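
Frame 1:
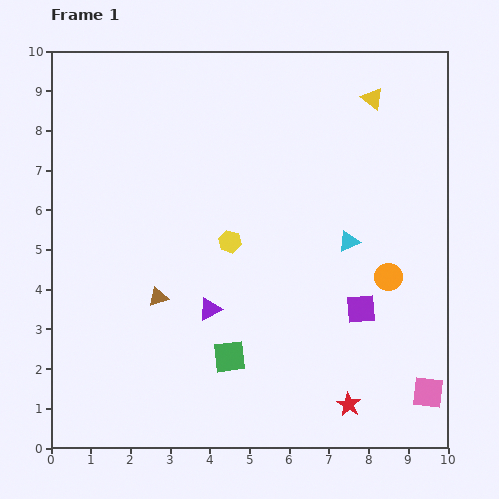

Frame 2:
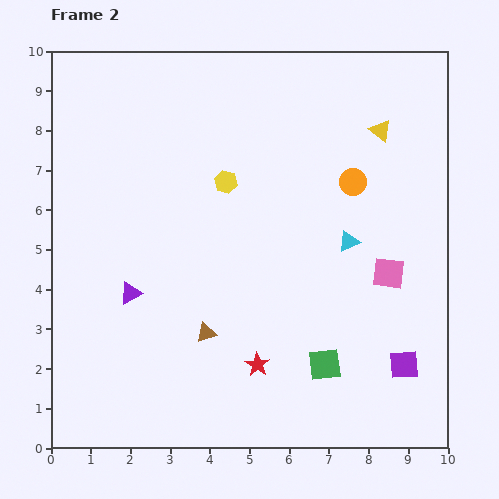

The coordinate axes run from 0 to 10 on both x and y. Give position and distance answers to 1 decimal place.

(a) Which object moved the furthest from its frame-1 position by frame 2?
the pink square

(moved 3.2; next 2.6)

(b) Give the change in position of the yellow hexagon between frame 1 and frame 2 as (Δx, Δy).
(-0.1, 1.5)

The yellow hexagon was at (4.5, 5.2) in frame 1 and (4.4, 6.7) in frame 2.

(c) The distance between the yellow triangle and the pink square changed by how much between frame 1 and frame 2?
-3.9

Distance in frame 1: 7.5. Distance in frame 2: 3.6.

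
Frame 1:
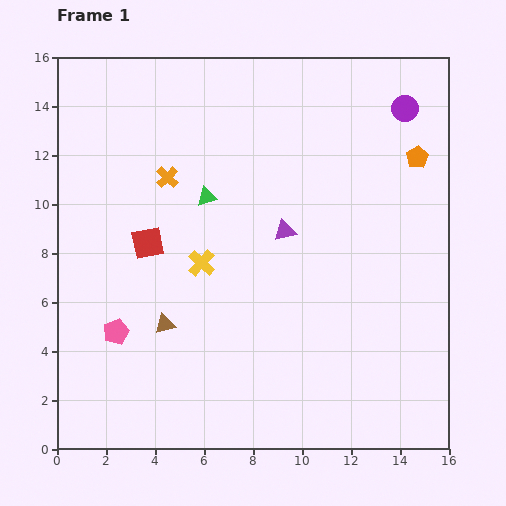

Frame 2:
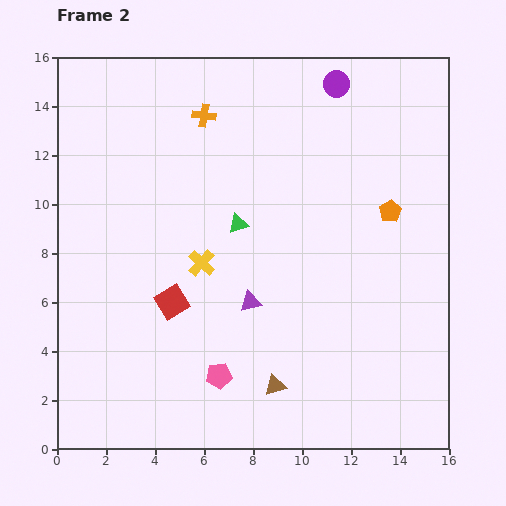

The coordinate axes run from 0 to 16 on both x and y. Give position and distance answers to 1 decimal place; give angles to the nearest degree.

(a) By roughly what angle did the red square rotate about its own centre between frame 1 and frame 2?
21° counter-clockwise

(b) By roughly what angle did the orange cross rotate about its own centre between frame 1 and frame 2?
36° counter-clockwise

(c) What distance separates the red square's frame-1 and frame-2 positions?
2.6

The red square moved from (3.7, 8.4) to (4.7, 6.0), a distance of √(1.0² + 2.4²) ≈ 2.6.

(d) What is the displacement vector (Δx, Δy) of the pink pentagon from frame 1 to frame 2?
(4.2, -1.8)

The pink pentagon was at (2.4, 4.8) in frame 1 and (6.6, 3.0) in frame 2.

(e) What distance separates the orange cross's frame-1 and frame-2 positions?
2.9

The orange cross moved from (4.5, 11.1) to (6.0, 13.6), a distance of √(1.5² + 2.5²) ≈ 2.9.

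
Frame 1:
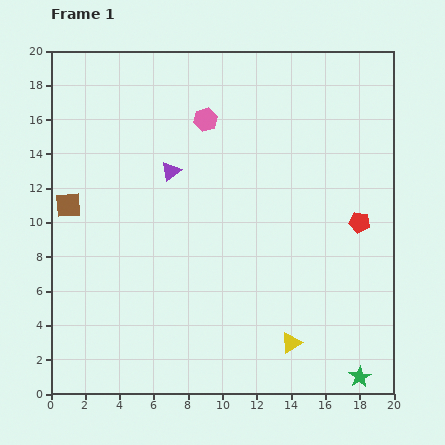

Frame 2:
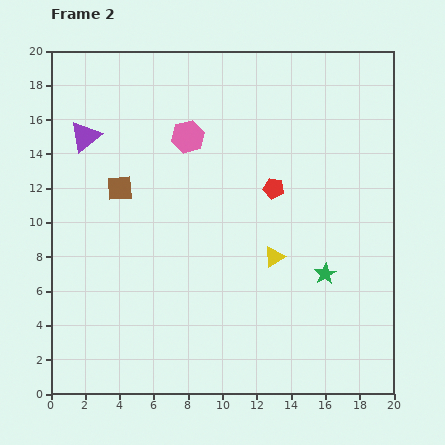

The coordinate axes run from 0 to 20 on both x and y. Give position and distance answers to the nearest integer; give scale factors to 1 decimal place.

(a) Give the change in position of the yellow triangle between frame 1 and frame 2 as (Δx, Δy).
(-1, 5)

The yellow triangle was at (14, 3) in frame 1 and (13, 8) in frame 2.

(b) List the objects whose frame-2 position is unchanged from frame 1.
none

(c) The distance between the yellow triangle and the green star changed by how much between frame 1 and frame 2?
-1

Distance in frame 1: 4. Distance in frame 2: 3.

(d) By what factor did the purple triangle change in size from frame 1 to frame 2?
1.6×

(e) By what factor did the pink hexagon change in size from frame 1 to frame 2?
1.4×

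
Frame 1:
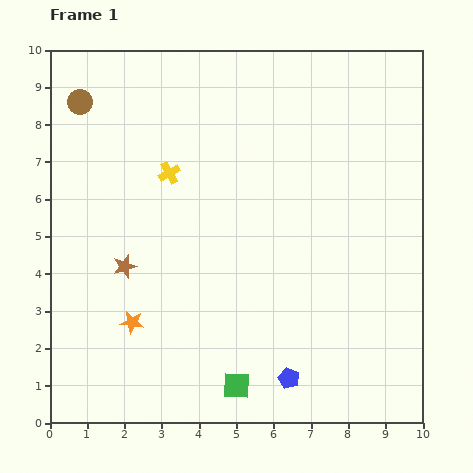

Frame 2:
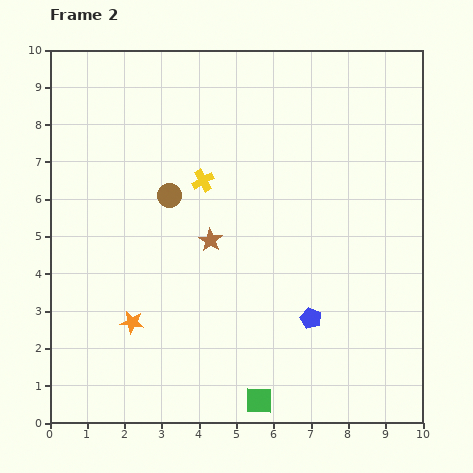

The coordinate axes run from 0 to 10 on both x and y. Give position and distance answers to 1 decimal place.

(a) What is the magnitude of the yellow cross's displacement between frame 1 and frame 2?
0.9

The yellow cross moved from (3.2, 6.7) to (4.1, 6.5), a distance of √(0.9² + 0.2²) ≈ 0.9.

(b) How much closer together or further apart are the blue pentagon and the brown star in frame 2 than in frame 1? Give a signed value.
-1.9

Distance in frame 1: 5.3. Distance in frame 2: 3.4.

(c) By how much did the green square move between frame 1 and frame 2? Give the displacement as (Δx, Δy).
(0.6, -0.4)

The green square was at (5.0, 1.0) in frame 1 and (5.6, 0.6) in frame 2.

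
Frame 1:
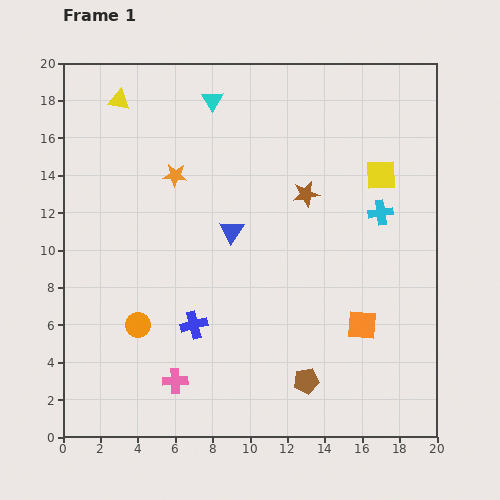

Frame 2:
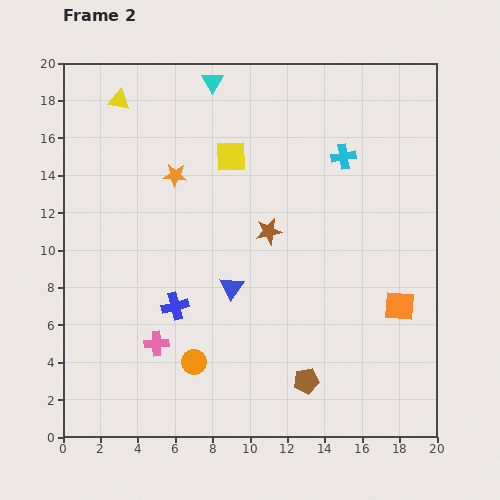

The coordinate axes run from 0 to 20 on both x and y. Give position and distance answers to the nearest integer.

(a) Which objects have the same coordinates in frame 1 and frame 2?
the yellow triangle, the brown pentagon, the orange star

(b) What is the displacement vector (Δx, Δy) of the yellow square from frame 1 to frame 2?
(-8, 1)

The yellow square was at (17, 14) in frame 1 and (9, 15) in frame 2.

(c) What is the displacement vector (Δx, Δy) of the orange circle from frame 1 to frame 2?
(3, -2)

The orange circle was at (4, 6) in frame 1 and (7, 4) in frame 2.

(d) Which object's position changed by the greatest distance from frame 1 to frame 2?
the yellow square

(moved 8; next 4)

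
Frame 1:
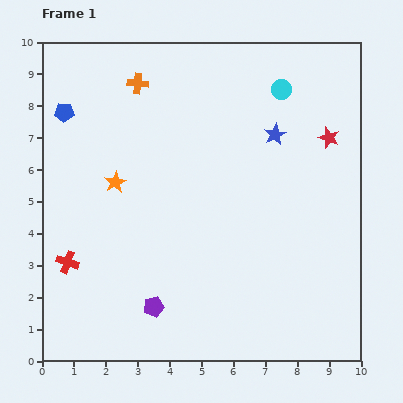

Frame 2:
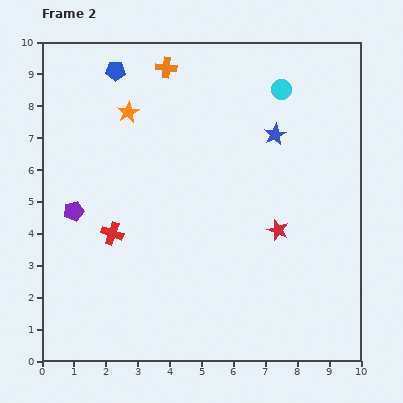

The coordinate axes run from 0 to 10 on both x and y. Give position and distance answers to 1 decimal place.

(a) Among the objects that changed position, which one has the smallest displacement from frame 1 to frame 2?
the orange cross

(moved 1.0)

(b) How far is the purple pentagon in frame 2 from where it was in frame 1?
3.9

The purple pentagon moved from (3.5, 1.7) to (1.0, 4.7), a distance of √(2.5² + 3.0²) ≈ 3.9.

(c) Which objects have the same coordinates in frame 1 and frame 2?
the cyan circle, the blue star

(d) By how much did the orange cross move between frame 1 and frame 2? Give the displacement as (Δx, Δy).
(0.9, 0.5)

The orange cross was at (3.0, 8.7) in frame 1 and (3.9, 9.2) in frame 2.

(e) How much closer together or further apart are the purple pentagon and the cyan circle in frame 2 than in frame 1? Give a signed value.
-0.4

Distance in frame 1: 7.9. Distance in frame 2: 7.5.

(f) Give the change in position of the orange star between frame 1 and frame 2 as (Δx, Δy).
(0.4, 2.2)

The orange star was at (2.3, 5.6) in frame 1 and (2.7, 7.8) in frame 2.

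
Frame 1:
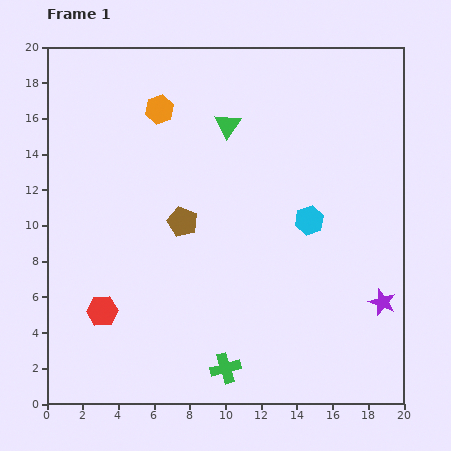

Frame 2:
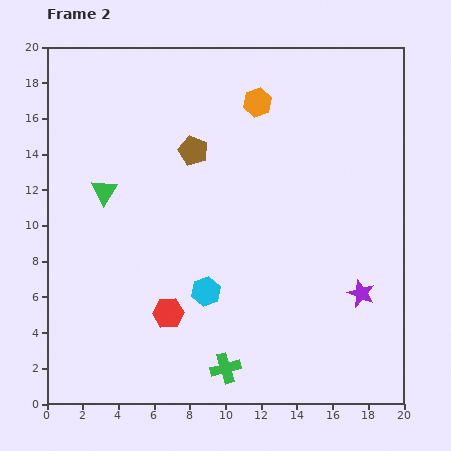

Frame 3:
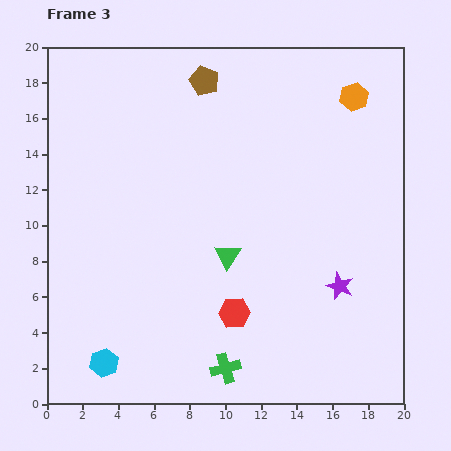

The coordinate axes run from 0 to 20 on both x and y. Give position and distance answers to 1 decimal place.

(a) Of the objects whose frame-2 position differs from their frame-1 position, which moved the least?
the purple star

(moved 1.3)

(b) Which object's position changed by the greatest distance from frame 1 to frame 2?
the green triangle

(moved 7.8; next 7.0)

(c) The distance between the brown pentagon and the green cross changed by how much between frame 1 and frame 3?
+7.6

Distance in frame 1: 8.5. Distance in frame 3: 16.1.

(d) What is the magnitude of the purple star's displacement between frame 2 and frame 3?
1.3

The purple star moved from (17.6, 6.2) to (16.4, 6.6), a distance of √(1.2² + 0.4²) ≈ 1.3.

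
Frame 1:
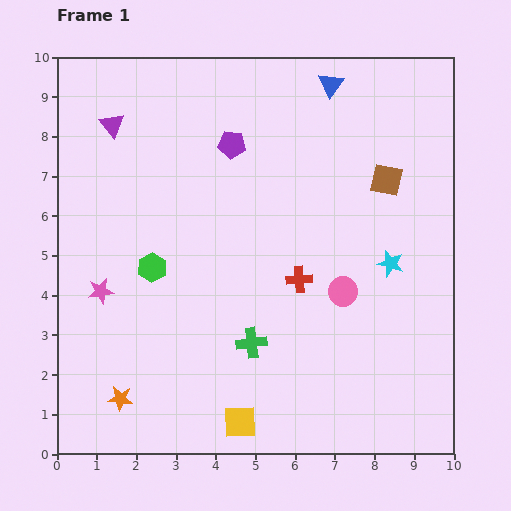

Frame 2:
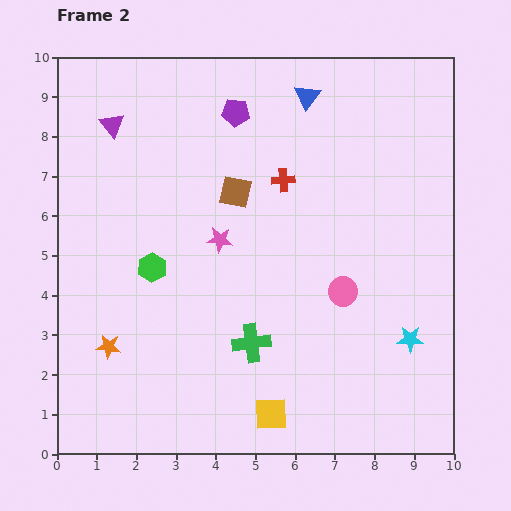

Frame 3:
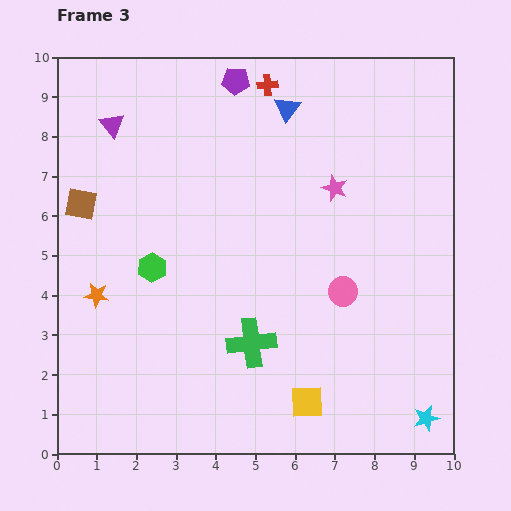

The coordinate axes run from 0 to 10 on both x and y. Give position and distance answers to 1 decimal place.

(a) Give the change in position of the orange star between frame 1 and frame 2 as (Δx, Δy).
(-0.3, 1.3)

The orange star was at (1.6, 1.4) in frame 1 and (1.3, 2.7) in frame 2.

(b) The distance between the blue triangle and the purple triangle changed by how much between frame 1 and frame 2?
-0.7

Distance in frame 1: 5.6. Distance in frame 2: 4.9.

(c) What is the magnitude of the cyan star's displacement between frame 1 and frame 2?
2.0

The cyan star moved from (8.4, 4.8) to (8.9, 2.9), a distance of √(0.5² + 1.9²) ≈ 2.0.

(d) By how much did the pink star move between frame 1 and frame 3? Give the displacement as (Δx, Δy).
(5.9, 2.6)

The pink star was at (1.1, 4.1) in frame 1 and (7.0, 6.7) in frame 3.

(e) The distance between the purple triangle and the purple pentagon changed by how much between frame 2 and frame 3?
+0.2

Distance in frame 2: 3.1. Distance in frame 3: 3.3.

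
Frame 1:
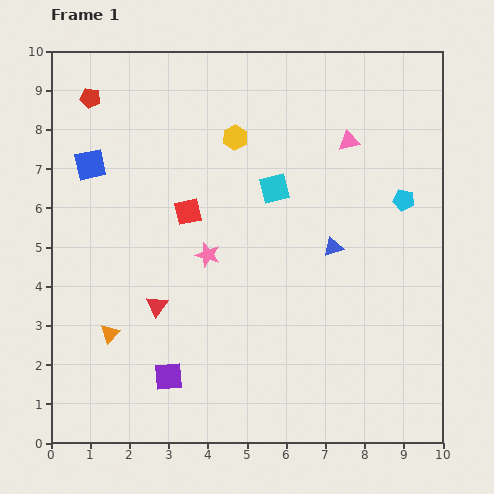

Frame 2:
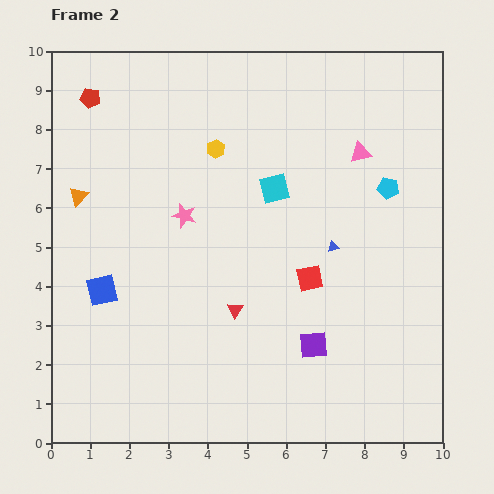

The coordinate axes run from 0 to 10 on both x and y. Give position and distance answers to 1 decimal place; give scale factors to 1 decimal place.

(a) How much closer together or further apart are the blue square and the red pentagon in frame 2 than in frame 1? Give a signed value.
+3.2

Distance in frame 1: 1.7. Distance in frame 2: 4.9.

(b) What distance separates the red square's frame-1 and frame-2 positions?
3.5

The red square moved from (3.5, 5.9) to (6.6, 4.2), a distance of √(3.1² + 1.7²) ≈ 3.5.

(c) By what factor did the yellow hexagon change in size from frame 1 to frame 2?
0.7×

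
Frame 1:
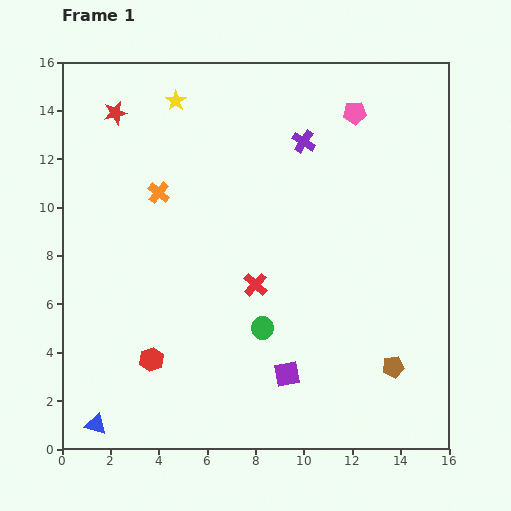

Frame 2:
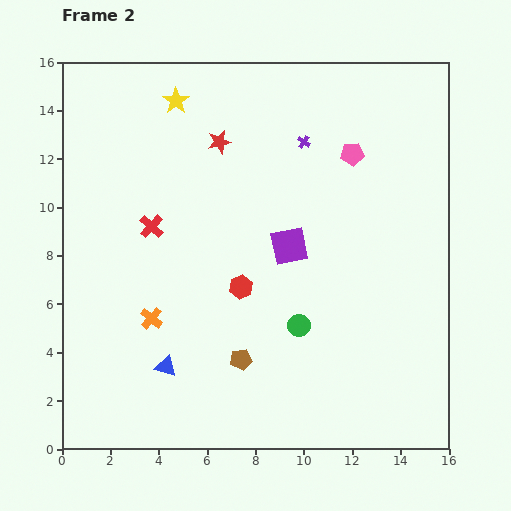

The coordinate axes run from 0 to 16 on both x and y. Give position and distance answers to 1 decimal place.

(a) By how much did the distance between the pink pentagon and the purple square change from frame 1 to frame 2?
-6.6

Distance in frame 1: 11.2. Distance in frame 2: 4.6.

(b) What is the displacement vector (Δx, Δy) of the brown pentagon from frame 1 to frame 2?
(-6.3, 0.3)

The brown pentagon was at (13.7, 3.4) in frame 1 and (7.4, 3.7) in frame 2.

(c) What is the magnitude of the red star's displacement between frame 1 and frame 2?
4.5

The red star moved from (2.2, 13.9) to (6.5, 12.7), a distance of √(4.3² + 1.2²) ≈ 4.5.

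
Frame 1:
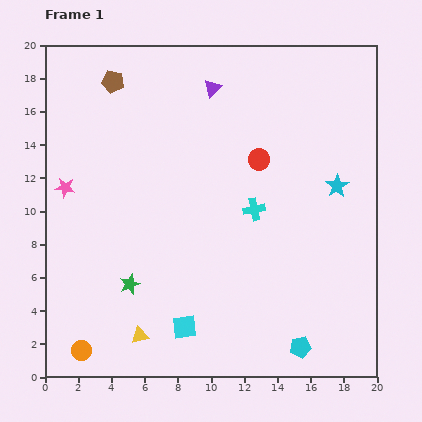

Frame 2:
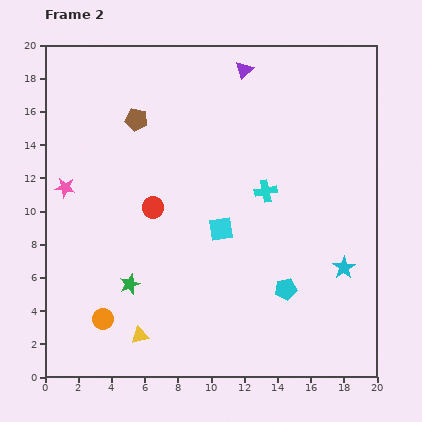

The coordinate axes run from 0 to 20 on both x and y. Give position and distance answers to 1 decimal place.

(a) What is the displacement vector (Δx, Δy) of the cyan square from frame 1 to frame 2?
(2.2, 5.9)

The cyan square was at (8.4, 3.0) in frame 1 and (10.6, 8.9) in frame 2.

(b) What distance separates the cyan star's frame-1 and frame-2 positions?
4.9

The cyan star moved from (17.6, 11.5) to (18.0, 6.6), a distance of √(0.4² + 4.9²) ≈ 4.9.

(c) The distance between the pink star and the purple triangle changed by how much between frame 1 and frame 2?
+2.2

Distance in frame 1: 10.7. Distance in frame 2: 12.9.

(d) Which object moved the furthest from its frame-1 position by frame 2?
the red circle

(moved 7.0; next 6.3)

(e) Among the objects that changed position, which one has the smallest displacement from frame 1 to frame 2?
the cyan cross

(moved 1.3)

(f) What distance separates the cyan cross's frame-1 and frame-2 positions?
1.3

The cyan cross moved from (12.6, 10.1) to (13.3, 11.2), a distance of √(0.7² + 1.1²) ≈ 1.3.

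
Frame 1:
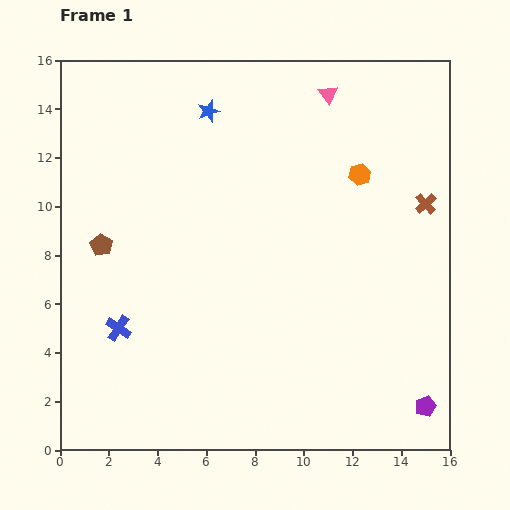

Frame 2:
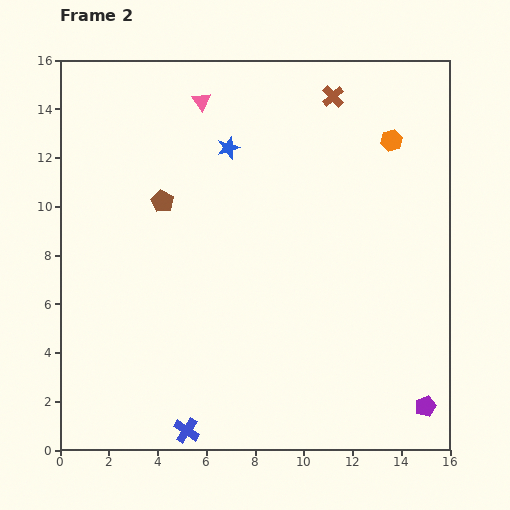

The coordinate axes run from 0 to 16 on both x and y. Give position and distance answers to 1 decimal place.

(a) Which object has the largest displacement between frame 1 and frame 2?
the brown cross

(moved 5.8; next 5.2)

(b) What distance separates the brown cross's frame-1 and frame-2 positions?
5.8

The brown cross moved from (15.0, 10.1) to (11.2, 14.5), a distance of √(3.8² + 4.4²) ≈ 5.8.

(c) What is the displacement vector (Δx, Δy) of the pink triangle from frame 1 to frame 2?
(-5.2, -0.3)

The pink triangle was at (11.0, 14.6) in frame 1 and (5.8, 14.3) in frame 2.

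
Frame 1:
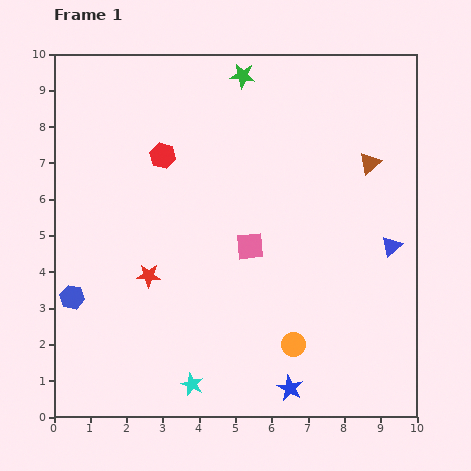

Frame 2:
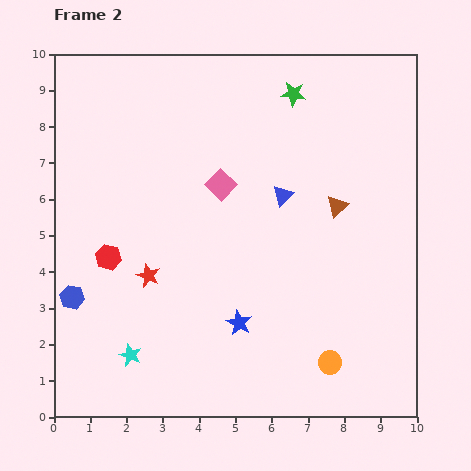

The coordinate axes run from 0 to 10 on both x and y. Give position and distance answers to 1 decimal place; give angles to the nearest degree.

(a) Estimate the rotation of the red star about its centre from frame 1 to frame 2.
21° clockwise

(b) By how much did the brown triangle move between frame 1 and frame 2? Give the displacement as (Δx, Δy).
(-0.9, -1.2)

The brown triangle was at (8.7, 7.0) in frame 1 and (7.8, 5.8) in frame 2.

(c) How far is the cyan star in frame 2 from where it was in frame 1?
1.9

The cyan star moved from (3.8, 0.9) to (2.1, 1.7), a distance of √(1.7² + 0.8²) ≈ 1.9.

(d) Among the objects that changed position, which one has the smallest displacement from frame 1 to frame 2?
the orange circle

(moved 1.1)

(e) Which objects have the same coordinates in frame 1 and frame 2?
the blue hexagon, the red star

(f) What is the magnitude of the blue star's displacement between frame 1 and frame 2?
2.3

The blue star moved from (6.5, 0.8) to (5.1, 2.6), a distance of √(1.4² + 1.8²) ≈ 2.3.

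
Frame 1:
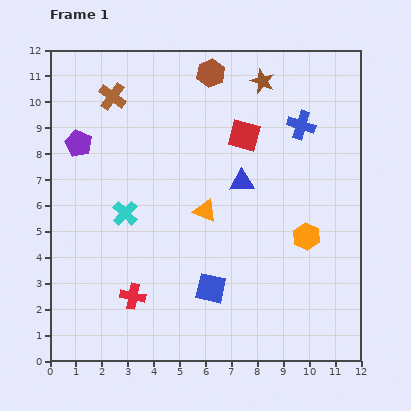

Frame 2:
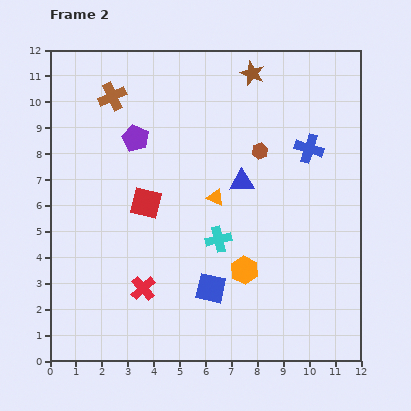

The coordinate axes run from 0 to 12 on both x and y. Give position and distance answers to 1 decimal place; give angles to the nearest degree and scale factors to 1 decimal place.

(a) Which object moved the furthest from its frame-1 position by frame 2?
the red square

(moved 4.6; next 3.7)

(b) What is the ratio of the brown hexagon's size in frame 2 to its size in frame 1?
0.6×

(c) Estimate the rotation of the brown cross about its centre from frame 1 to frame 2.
30° clockwise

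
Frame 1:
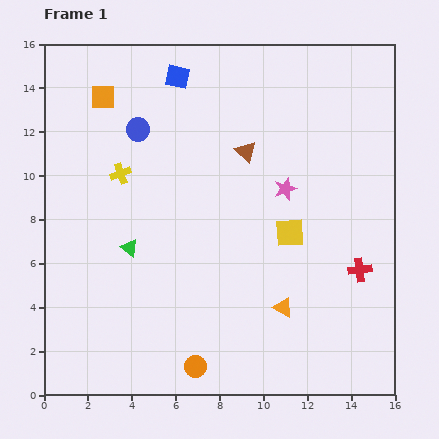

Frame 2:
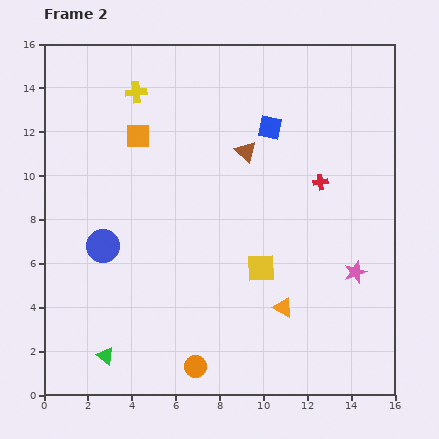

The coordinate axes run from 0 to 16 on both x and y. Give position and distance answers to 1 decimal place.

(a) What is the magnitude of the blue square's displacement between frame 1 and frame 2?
4.8

The blue square moved from (6.1, 14.5) to (10.3, 12.2), a distance of √(4.2² + 2.3²) ≈ 4.8.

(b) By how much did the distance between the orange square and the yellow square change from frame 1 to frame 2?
-2.3

Distance in frame 1: 10.5. Distance in frame 2: 8.2.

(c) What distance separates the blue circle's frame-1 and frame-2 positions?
5.5

The blue circle moved from (4.3, 12.1) to (2.7, 6.8), a distance of √(1.6² + 5.3²) ≈ 5.5.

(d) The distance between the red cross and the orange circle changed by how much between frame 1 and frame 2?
+1.5

Distance in frame 1: 8.7. Distance in frame 2: 10.2.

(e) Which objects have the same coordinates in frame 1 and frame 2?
the brown triangle, the orange triangle, the orange circle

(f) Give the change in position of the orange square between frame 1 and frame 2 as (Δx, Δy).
(1.6, -1.8)

The orange square was at (2.7, 13.6) in frame 1 and (4.3, 11.8) in frame 2.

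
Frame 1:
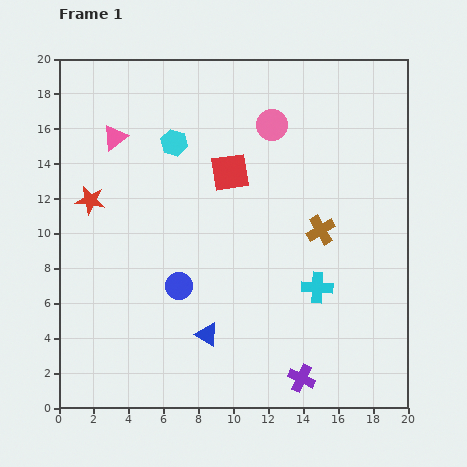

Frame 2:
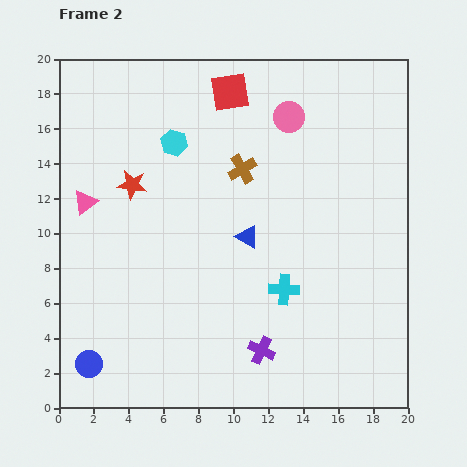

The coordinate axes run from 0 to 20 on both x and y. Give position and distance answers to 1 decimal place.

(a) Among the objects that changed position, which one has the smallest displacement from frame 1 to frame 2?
the pink circle

(moved 1.1)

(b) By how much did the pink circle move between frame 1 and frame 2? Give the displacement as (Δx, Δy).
(1.0, 0.5)

The pink circle was at (12.2, 16.2) in frame 1 and (13.2, 16.7) in frame 2.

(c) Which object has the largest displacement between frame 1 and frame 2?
the blue circle

(moved 6.9; next 6.1)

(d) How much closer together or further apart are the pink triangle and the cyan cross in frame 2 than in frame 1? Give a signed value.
-2.0

Distance in frame 1: 14.4. Distance in frame 2: 12.4.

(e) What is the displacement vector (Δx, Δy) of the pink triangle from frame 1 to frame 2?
(-1.7, -3.7)

The pink triangle was at (3.2, 15.5) in frame 1 and (1.5, 11.8) in frame 2.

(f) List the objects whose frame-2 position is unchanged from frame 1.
the cyan hexagon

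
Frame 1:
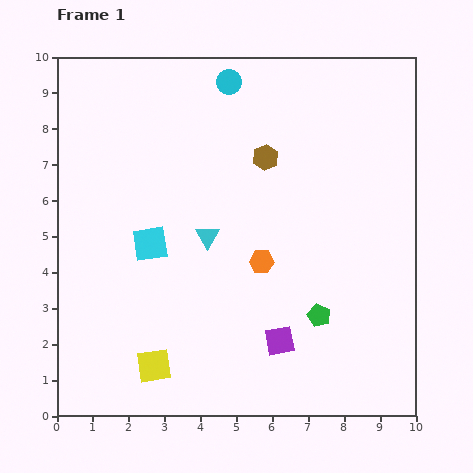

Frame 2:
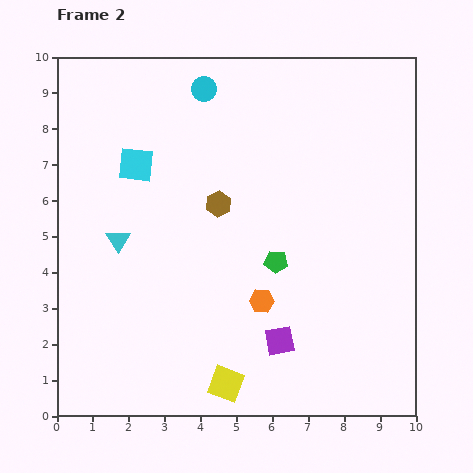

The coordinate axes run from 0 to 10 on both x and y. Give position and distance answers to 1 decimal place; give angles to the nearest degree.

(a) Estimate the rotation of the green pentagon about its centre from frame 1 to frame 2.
19° counter-clockwise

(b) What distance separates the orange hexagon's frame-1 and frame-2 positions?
1.1

The orange hexagon moved from (5.7, 4.3) to (5.7, 3.2), a distance of √(0.0² + 1.1²) ≈ 1.1.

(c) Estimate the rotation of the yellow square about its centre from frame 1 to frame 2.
29° clockwise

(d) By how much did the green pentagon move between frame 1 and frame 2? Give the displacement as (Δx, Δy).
(-1.2, 1.5)

The green pentagon was at (7.3, 2.8) in frame 1 and (6.1, 4.3) in frame 2.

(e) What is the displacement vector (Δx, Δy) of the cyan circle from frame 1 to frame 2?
(-0.7, -0.2)

The cyan circle was at (4.8, 9.3) in frame 1 and (4.1, 9.1) in frame 2.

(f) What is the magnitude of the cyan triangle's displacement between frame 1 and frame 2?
2.5

The cyan triangle moved from (4.2, 5.0) to (1.7, 4.9), a distance of √(2.5² + 0.1²) ≈ 2.5.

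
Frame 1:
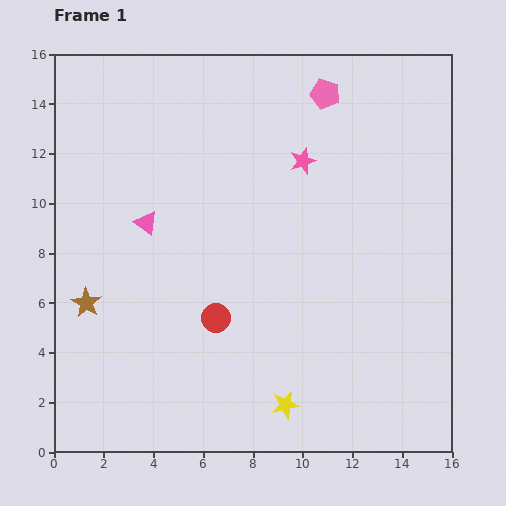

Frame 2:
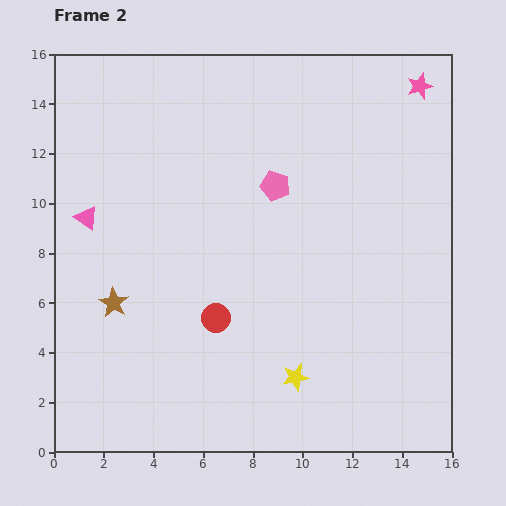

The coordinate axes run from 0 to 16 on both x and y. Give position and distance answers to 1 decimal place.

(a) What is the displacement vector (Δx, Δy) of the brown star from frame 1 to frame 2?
(1.1, 0.0)

The brown star was at (1.3, 6.0) in frame 1 and (2.4, 6.0) in frame 2.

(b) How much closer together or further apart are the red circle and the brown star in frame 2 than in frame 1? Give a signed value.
-1.1

Distance in frame 1: 5.2. Distance in frame 2: 4.1.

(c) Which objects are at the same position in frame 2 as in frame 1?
the red circle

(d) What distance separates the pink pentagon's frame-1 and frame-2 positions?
4.2

The pink pentagon moved from (10.9, 14.4) to (8.9, 10.7), a distance of √(2.0² + 3.7²) ≈ 4.2.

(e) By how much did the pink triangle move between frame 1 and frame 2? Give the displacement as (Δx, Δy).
(-2.4, 0.2)

The pink triangle was at (3.7, 9.2) in frame 1 and (1.3, 9.4) in frame 2.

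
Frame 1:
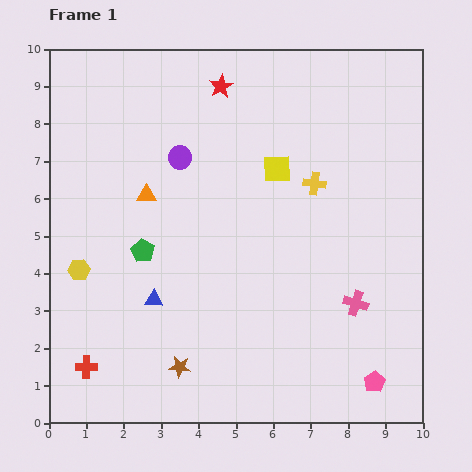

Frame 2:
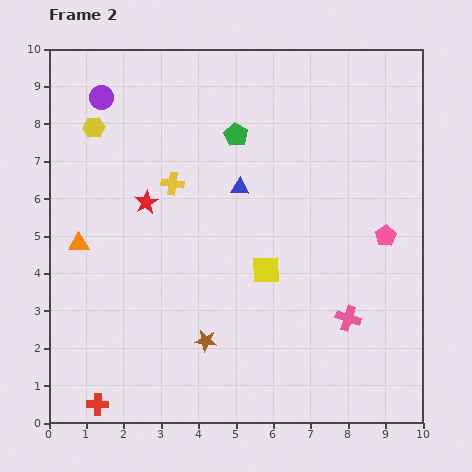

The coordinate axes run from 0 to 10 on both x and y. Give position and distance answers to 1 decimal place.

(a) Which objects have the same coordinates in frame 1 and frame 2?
none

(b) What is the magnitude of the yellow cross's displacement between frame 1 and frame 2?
3.8

The yellow cross moved from (7.1, 6.4) to (3.3, 6.4), a distance of √(3.8² + 0.0²) ≈ 3.8.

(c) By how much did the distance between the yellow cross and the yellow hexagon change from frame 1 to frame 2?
-4.1

Distance in frame 1: 6.7. Distance in frame 2: 2.6.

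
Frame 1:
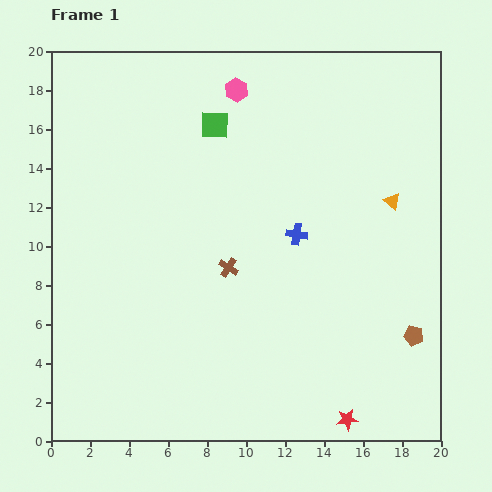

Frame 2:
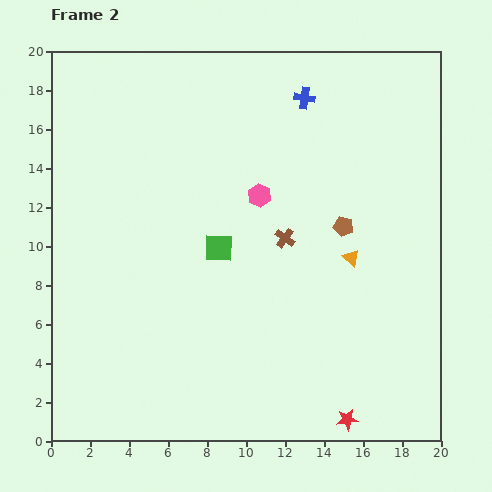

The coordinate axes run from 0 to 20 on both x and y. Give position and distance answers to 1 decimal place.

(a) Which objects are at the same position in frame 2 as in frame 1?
the red star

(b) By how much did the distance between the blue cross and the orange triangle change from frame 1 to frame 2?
+3.3

Distance in frame 1: 5.2. Distance in frame 2: 8.5.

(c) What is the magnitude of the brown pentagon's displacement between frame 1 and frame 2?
6.7

The brown pentagon moved from (18.6, 5.4) to (15.0, 11.0), a distance of √(3.6² + 5.6²) ≈ 6.7.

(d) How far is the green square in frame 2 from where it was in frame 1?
6.3

The green square moved from (8.4, 16.2) to (8.6, 9.9), a distance of √(0.2² + 6.3²) ≈ 6.3.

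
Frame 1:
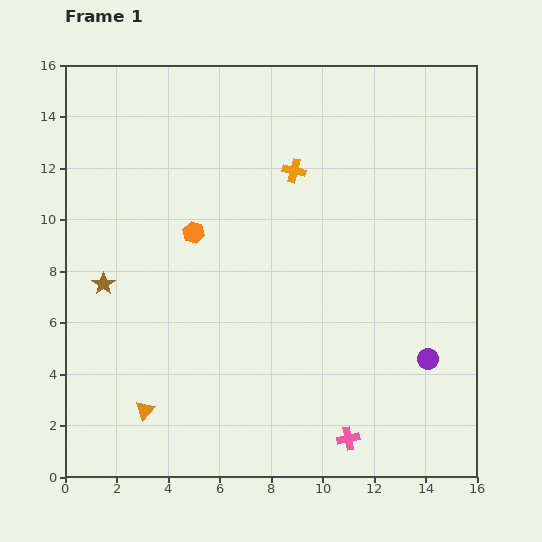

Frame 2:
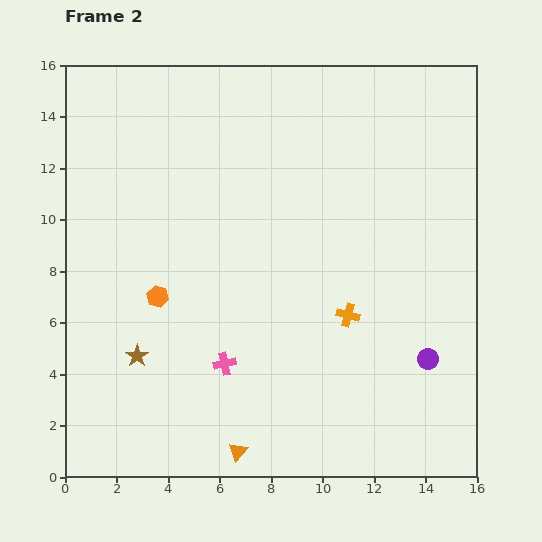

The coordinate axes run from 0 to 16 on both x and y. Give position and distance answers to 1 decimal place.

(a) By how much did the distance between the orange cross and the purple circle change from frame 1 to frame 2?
-5.5

Distance in frame 1: 9.0. Distance in frame 2: 3.5.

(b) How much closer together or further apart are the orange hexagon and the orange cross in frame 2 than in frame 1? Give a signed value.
+2.8

Distance in frame 1: 4.6. Distance in frame 2: 7.4.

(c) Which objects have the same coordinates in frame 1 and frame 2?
the purple circle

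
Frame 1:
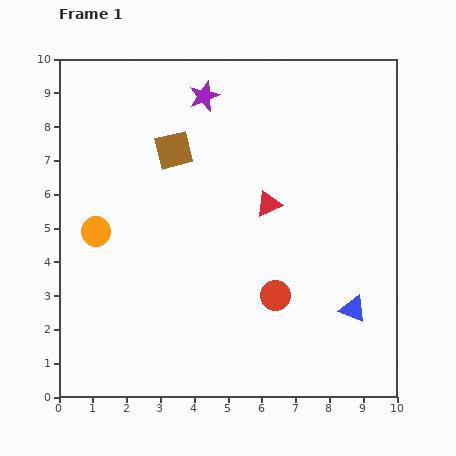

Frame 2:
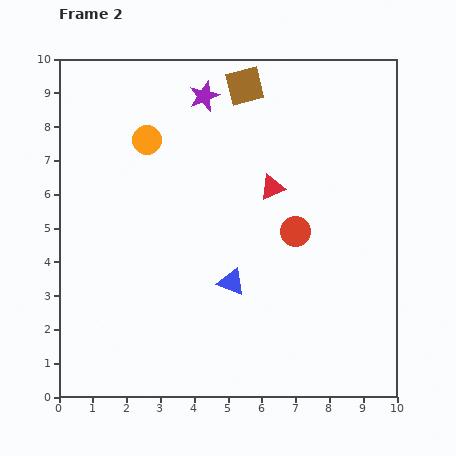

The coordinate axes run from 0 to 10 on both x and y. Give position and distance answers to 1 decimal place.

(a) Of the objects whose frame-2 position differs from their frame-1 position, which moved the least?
the red triangle

(moved 0.5)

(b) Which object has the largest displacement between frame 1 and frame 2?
the blue triangle

(moved 3.7; next 3.1)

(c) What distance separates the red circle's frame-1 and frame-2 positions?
2.0

The red circle moved from (6.4, 3.0) to (7.0, 4.9), a distance of √(0.6² + 1.9²) ≈ 2.0.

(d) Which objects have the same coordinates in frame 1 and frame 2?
the purple star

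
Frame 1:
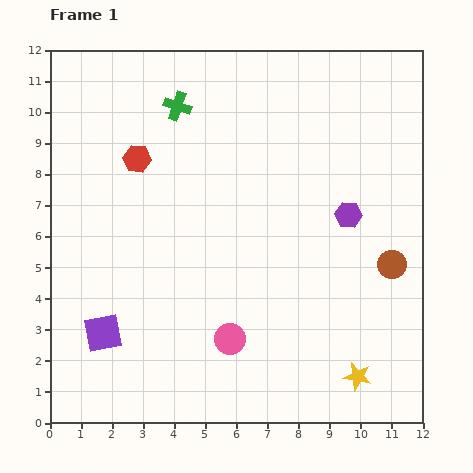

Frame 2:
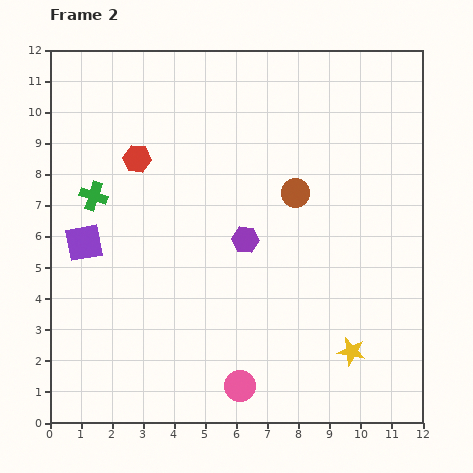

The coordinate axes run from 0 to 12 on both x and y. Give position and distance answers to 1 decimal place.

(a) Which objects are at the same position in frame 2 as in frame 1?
the red hexagon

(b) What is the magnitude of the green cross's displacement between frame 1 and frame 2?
4.0

The green cross moved from (4.1, 10.2) to (1.4, 7.3), a distance of √(2.7² + 2.9²) ≈ 4.0.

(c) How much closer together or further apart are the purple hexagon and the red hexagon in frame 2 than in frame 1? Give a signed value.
-2.6

Distance in frame 1: 7.0. Distance in frame 2: 4.4.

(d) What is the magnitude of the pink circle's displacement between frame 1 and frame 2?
1.5

The pink circle moved from (5.8, 2.7) to (6.1, 1.2), a distance of √(0.3² + 1.5²) ≈ 1.5.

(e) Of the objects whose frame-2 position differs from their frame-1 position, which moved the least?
the yellow star

(moved 0.8)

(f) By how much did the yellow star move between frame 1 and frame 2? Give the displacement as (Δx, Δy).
(-0.2, 0.8)

The yellow star was at (9.9, 1.5) in frame 1 and (9.7, 2.3) in frame 2.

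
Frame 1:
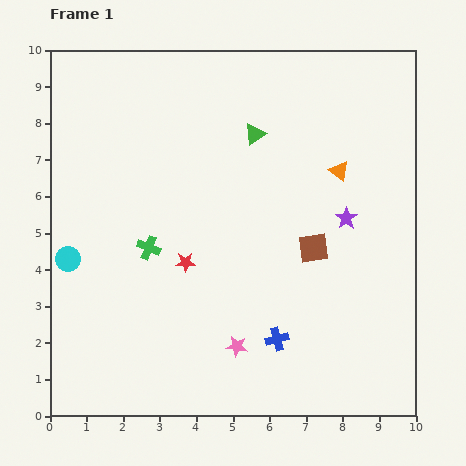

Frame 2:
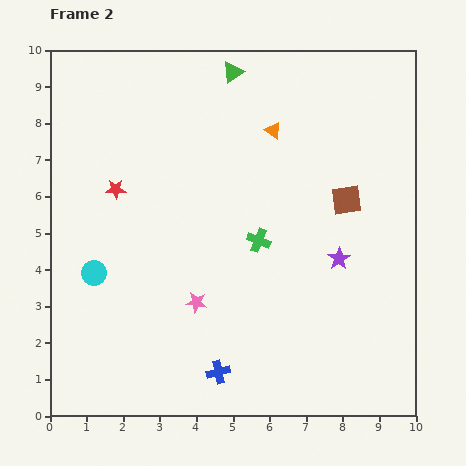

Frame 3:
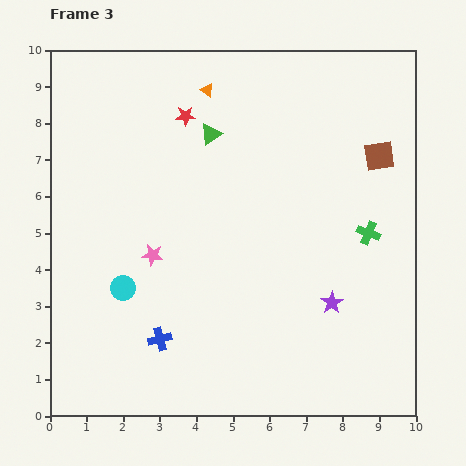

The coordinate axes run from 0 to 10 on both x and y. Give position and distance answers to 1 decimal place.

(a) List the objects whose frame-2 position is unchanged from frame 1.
none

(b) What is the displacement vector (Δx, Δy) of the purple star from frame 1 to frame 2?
(-0.2, -1.1)

The purple star was at (8.1, 5.4) in frame 1 and (7.9, 4.3) in frame 2.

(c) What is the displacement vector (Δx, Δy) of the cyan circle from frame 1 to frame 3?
(1.5, -0.8)

The cyan circle was at (0.5, 4.3) in frame 1 and (2.0, 3.5) in frame 3.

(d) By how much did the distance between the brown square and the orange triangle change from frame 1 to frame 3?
+2.8

Distance in frame 1: 2.2. Distance in frame 3: 5.0.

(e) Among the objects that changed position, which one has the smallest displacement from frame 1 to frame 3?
the green triangle

(moved 1.2)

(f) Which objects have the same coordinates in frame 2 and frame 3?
none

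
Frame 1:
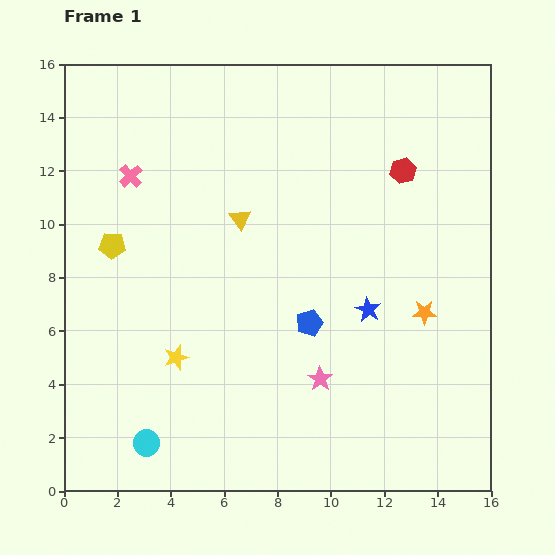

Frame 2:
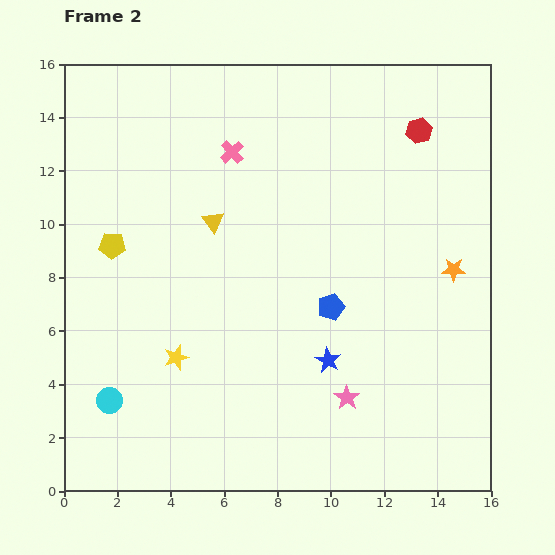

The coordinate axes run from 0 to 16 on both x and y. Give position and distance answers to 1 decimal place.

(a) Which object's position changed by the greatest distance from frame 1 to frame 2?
the pink cross

(moved 3.9; next 2.4)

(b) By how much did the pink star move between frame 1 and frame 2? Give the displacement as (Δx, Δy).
(1.0, -0.7)

The pink star was at (9.6, 4.2) in frame 1 and (10.6, 3.5) in frame 2.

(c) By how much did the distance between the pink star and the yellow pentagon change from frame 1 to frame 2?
+1.2

Distance in frame 1: 9.3. Distance in frame 2: 10.5.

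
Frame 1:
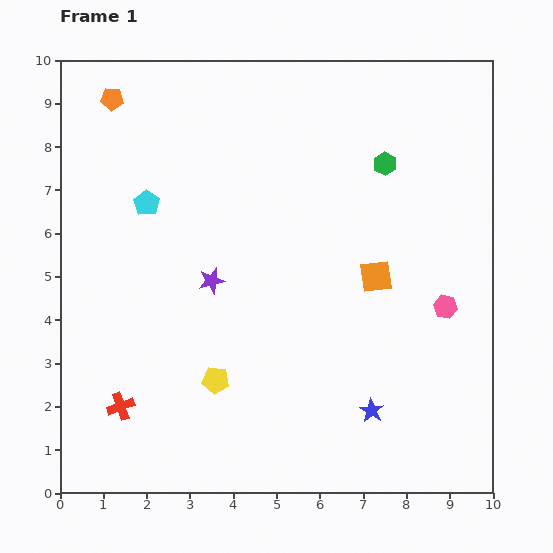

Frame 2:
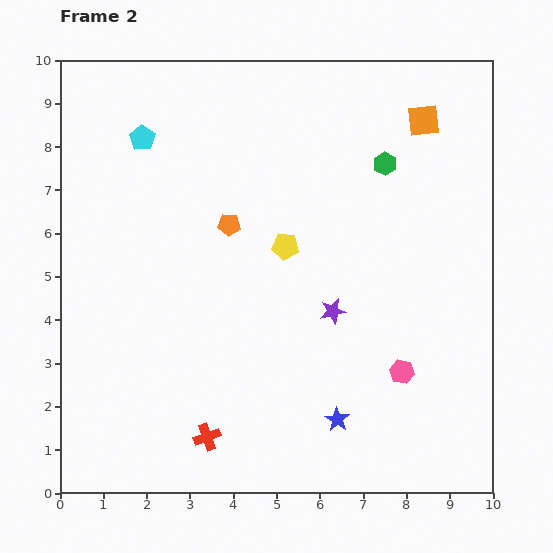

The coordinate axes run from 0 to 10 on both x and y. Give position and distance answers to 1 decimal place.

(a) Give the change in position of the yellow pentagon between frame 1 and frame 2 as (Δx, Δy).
(1.6, 3.1)

The yellow pentagon was at (3.6, 2.6) in frame 1 and (5.2, 5.7) in frame 2.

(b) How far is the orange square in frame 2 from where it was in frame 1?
3.8

The orange square moved from (7.3, 5.0) to (8.4, 8.6), a distance of √(1.1² + 3.6²) ≈ 3.8.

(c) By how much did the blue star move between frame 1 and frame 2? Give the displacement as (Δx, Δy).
(-0.8, -0.2)

The blue star was at (7.2, 1.9) in frame 1 and (6.4, 1.7) in frame 2.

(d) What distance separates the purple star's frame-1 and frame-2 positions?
2.9

The purple star moved from (3.5, 4.9) to (6.3, 4.2), a distance of √(2.8² + 0.7²) ≈ 2.9.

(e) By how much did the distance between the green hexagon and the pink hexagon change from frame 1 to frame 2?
+1.2

Distance in frame 1: 3.6. Distance in frame 2: 4.8.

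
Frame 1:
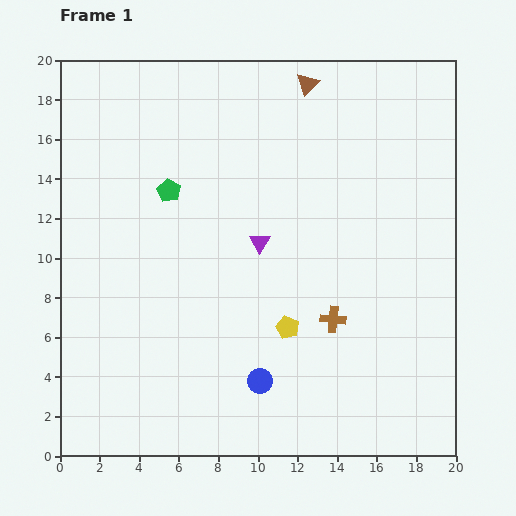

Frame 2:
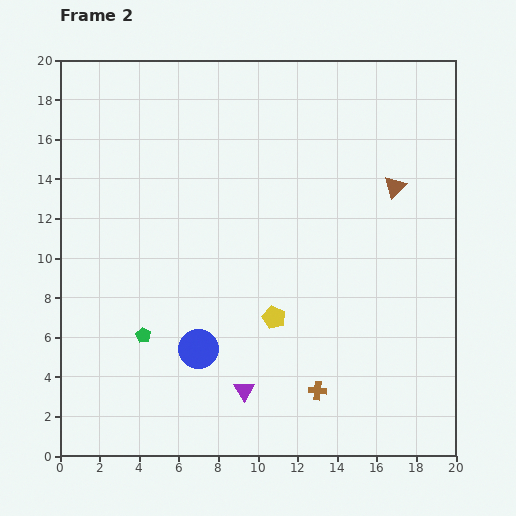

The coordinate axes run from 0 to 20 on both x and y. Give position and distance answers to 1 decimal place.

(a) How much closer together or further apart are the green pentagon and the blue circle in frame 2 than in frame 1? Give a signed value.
-7.7

Distance in frame 1: 10.6. Distance in frame 2: 2.9.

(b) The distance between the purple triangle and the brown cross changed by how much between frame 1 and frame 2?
-1.7

Distance in frame 1: 5.4. Distance in frame 2: 3.7.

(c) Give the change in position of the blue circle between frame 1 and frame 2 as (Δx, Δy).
(-3.1, 1.6)

The blue circle was at (10.1, 3.8) in frame 1 and (7.0, 5.4) in frame 2.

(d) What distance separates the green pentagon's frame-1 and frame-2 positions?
7.4

The green pentagon moved from (5.5, 13.4) to (4.2, 6.1), a distance of √(1.3² + 7.3²) ≈ 7.4.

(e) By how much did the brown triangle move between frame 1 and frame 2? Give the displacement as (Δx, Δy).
(4.4, -5.2)

The brown triangle was at (12.5, 18.8) in frame 1 and (16.9, 13.6) in frame 2.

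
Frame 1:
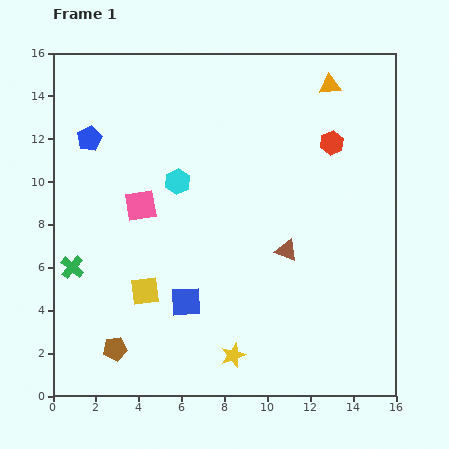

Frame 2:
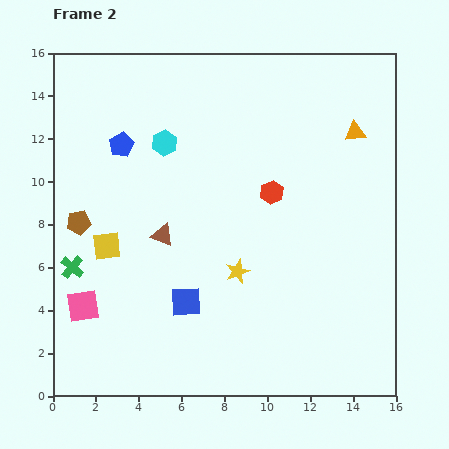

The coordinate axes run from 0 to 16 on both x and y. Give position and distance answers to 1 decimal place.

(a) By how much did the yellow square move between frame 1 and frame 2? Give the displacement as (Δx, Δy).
(-1.8, 2.1)

The yellow square was at (4.3, 4.9) in frame 1 and (2.5, 7.0) in frame 2.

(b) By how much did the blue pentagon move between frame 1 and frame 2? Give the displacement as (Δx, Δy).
(1.5, -0.3)

The blue pentagon was at (1.7, 12.0) in frame 1 and (3.2, 11.7) in frame 2.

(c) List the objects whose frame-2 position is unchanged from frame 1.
the green cross, the blue square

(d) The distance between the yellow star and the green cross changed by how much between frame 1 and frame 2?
-0.8

Distance in frame 1: 8.5. Distance in frame 2: 7.7.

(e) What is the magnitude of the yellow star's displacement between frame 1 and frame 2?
3.9

The yellow star moved from (8.4, 1.9) to (8.6, 5.8), a distance of √(0.2² + 3.9²) ≈ 3.9.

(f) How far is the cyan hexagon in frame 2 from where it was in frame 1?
1.9

The cyan hexagon moved from (5.8, 10.0) to (5.2, 11.8), a distance of √(0.6² + 1.8²) ≈ 1.9.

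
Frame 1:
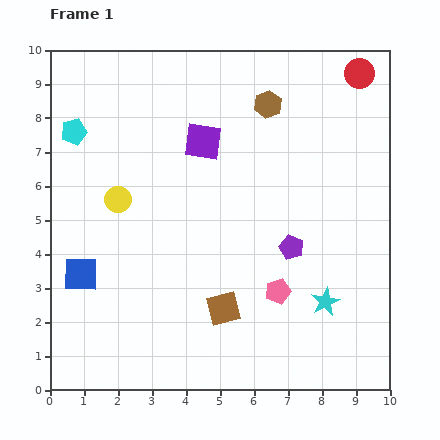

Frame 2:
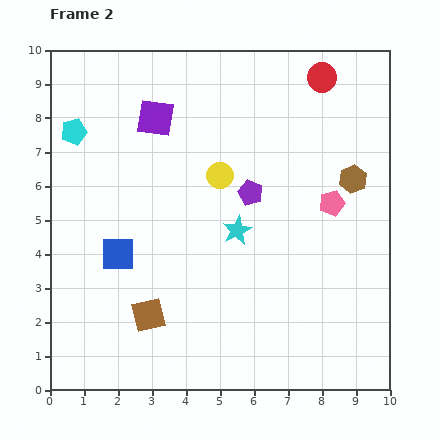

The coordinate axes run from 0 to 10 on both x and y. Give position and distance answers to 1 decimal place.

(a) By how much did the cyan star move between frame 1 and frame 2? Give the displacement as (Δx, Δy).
(-2.6, 2.1)

The cyan star was at (8.1, 2.6) in frame 1 and (5.5, 4.7) in frame 2.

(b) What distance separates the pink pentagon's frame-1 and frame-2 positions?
3.1

The pink pentagon moved from (6.7, 2.9) to (8.3, 5.5), a distance of √(1.6² + 2.6²) ≈ 3.1.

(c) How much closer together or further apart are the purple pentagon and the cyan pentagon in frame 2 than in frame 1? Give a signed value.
-1.7

Distance in frame 1: 7.2. Distance in frame 2: 5.5.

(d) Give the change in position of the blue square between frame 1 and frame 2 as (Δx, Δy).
(1.1, 0.6)

The blue square was at (0.9, 3.4) in frame 1 and (2.0, 4.0) in frame 2.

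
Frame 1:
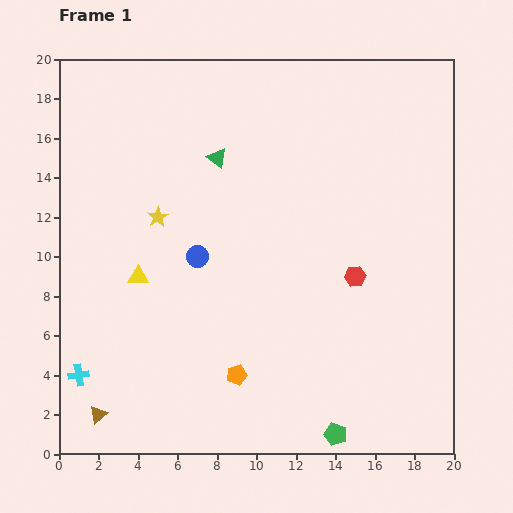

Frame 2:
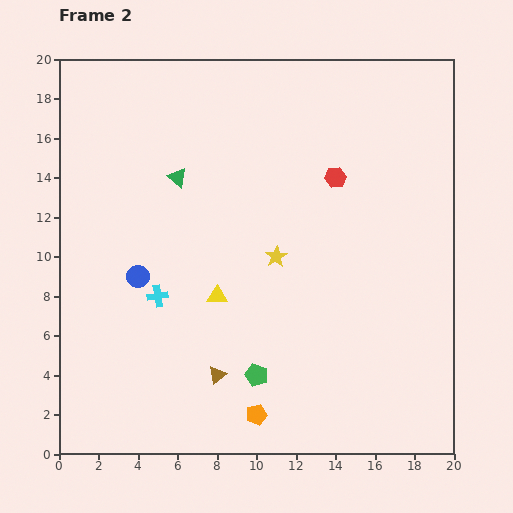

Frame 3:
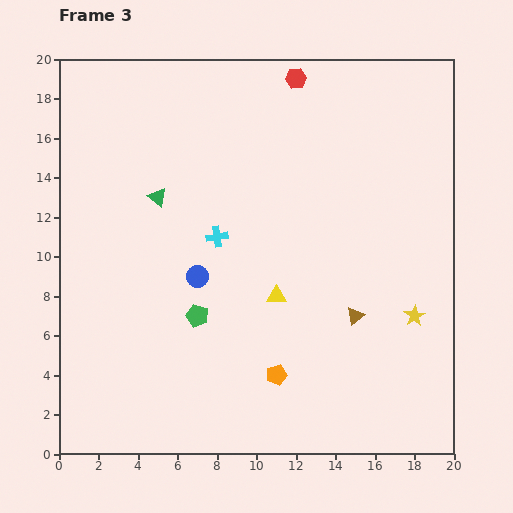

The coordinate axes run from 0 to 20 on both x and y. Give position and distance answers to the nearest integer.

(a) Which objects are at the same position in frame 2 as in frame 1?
none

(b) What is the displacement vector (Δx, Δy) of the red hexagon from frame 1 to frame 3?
(-3, 10)

The red hexagon was at (15, 9) in frame 1 and (12, 19) in frame 3.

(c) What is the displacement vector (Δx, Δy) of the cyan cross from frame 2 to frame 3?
(3, 3)

The cyan cross was at (5, 8) in frame 2 and (8, 11) in frame 3.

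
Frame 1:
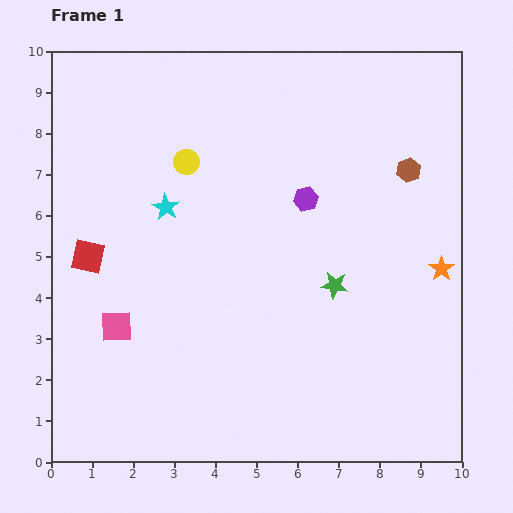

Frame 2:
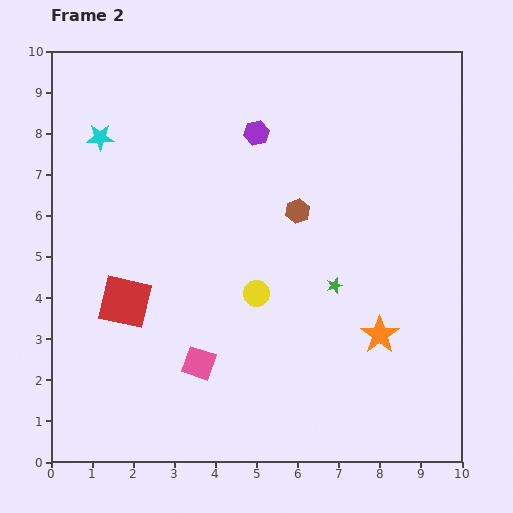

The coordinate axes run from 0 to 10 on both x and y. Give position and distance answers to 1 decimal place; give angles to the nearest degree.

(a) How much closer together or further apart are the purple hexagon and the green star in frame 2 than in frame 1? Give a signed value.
+2.0

Distance in frame 1: 2.2. Distance in frame 2: 4.2.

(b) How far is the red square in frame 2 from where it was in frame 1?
1.4

The red square moved from (0.9, 5.0) to (1.8, 3.9), a distance of √(0.9² + 1.1²) ≈ 1.4.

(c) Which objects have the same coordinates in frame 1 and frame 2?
the green star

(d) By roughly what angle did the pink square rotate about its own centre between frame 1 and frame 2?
21° clockwise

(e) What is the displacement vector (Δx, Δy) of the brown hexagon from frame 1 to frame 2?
(-2.7, -1.0)

The brown hexagon was at (8.7, 7.1) in frame 1 and (6.0, 6.1) in frame 2.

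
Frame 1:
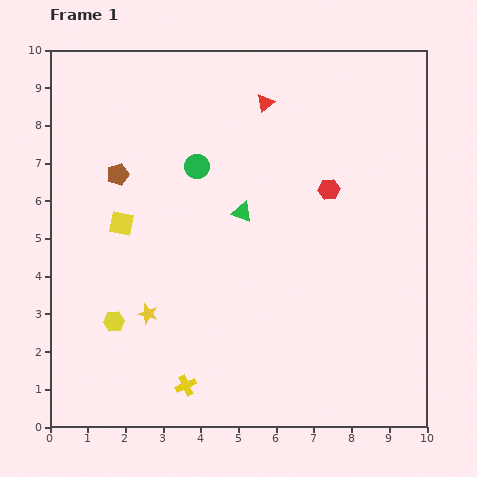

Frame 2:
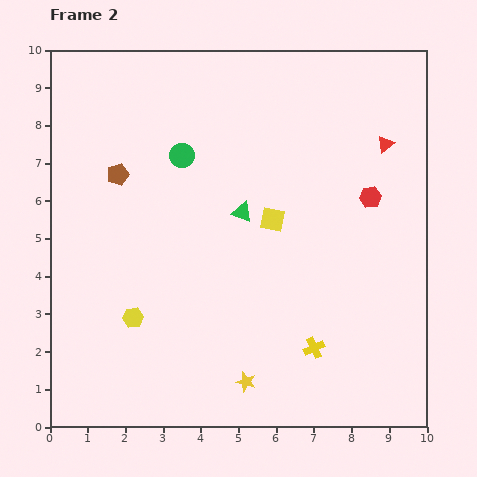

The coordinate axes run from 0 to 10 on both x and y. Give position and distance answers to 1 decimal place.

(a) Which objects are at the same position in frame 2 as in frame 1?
the brown pentagon, the green triangle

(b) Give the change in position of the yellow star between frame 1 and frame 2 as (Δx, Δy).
(2.6, -1.8)

The yellow star was at (2.6, 3.0) in frame 1 and (5.2, 1.2) in frame 2.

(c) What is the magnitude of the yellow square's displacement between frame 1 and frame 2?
4.0

The yellow square moved from (1.9, 5.4) to (5.9, 5.5), a distance of √(4.0² + 0.1²) ≈ 4.0.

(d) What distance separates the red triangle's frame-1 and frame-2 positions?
3.4

The red triangle moved from (5.7, 8.6) to (8.9, 7.5), a distance of √(3.2² + 1.1²) ≈ 3.4.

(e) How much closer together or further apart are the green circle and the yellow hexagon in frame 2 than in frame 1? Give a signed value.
-0.2

Distance in frame 1: 4.7. Distance in frame 2: 4.5.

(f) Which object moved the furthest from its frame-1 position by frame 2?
the yellow square

(moved 4.0; next 3.5)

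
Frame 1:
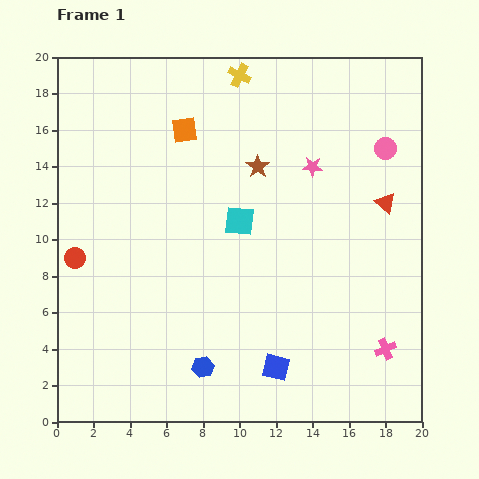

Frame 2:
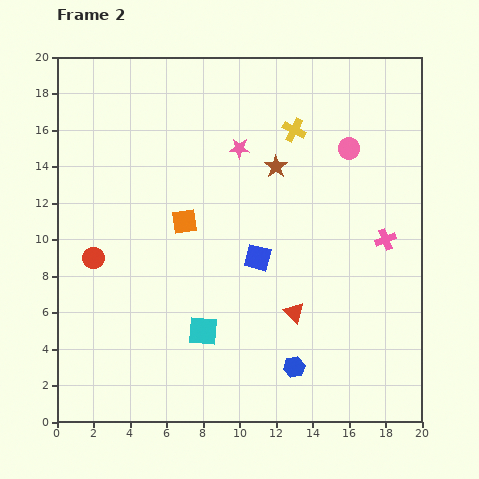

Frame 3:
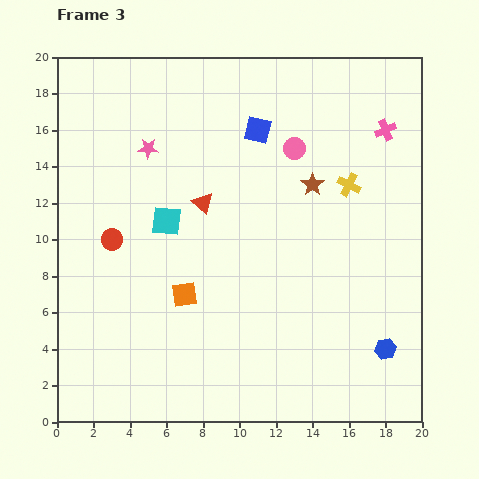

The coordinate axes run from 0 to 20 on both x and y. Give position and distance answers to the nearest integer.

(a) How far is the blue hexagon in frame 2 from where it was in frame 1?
5

The blue hexagon moved from (8, 3) to (13, 3), a distance of √(5² + 0²) ≈ 5.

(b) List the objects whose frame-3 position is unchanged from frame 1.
none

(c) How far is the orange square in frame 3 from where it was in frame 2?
4

The orange square moved from (7, 11) to (7, 7), a distance of √(0² + 4²) ≈ 4.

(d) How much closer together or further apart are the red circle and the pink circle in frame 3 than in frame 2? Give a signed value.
-4

Distance in frame 2: 15. Distance in frame 3: 11.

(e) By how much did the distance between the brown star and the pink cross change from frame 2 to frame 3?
-2

Distance in frame 2: 7. Distance in frame 3: 5.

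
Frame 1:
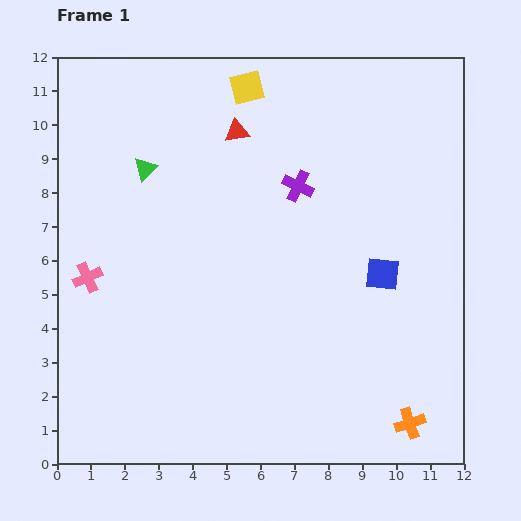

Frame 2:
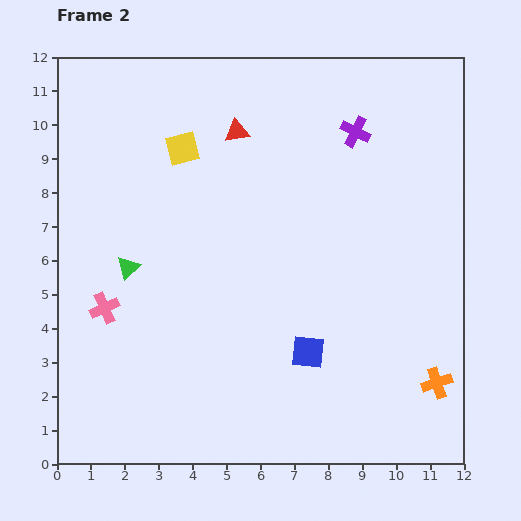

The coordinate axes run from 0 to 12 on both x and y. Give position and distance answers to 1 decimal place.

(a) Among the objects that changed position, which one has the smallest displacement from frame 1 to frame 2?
the pink cross

(moved 1.0)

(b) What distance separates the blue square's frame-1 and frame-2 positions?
3.2

The blue square moved from (9.6, 5.6) to (7.4, 3.3), a distance of √(2.2² + 2.3²) ≈ 3.2.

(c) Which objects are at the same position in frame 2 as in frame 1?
the red triangle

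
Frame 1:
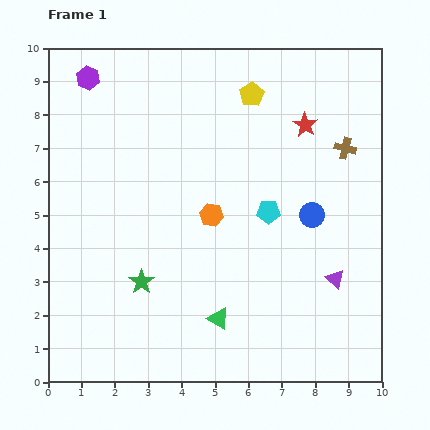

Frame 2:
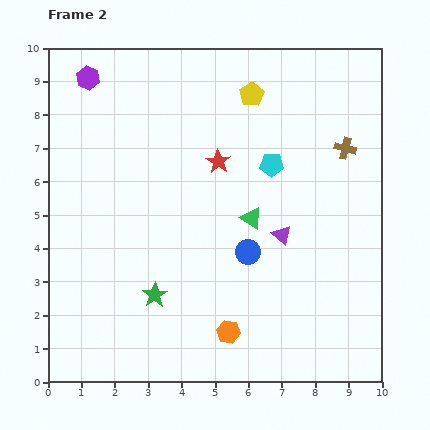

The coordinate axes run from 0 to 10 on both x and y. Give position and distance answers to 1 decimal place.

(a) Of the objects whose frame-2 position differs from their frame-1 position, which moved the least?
the green star

(moved 0.6)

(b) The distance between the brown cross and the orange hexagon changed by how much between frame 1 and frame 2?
+2.0

Distance in frame 1: 4.5. Distance in frame 2: 6.5.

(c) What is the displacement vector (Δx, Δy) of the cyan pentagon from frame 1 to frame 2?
(0.1, 1.4)

The cyan pentagon was at (6.6, 5.1) in frame 1 and (6.7, 6.5) in frame 2.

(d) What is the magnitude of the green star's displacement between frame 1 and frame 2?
0.6

The green star moved from (2.8, 3.0) to (3.2, 2.6), a distance of √(0.4² + 0.4²) ≈ 0.6.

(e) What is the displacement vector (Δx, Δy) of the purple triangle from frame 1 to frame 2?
(-1.6, 1.3)

The purple triangle was at (8.6, 3.1) in frame 1 and (7.0, 4.4) in frame 2.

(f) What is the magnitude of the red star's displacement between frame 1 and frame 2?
2.8

The red star moved from (7.7, 7.7) to (5.1, 6.6), a distance of √(2.6² + 1.1²) ≈ 2.8.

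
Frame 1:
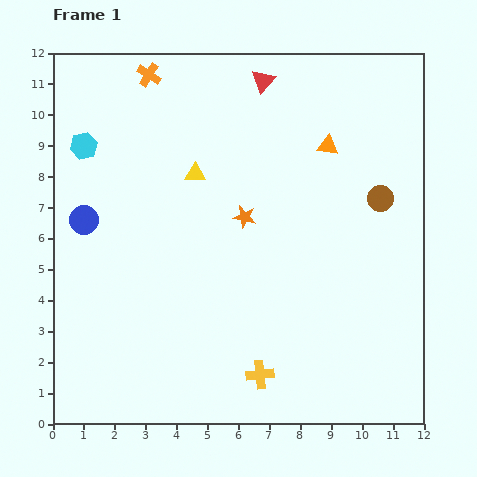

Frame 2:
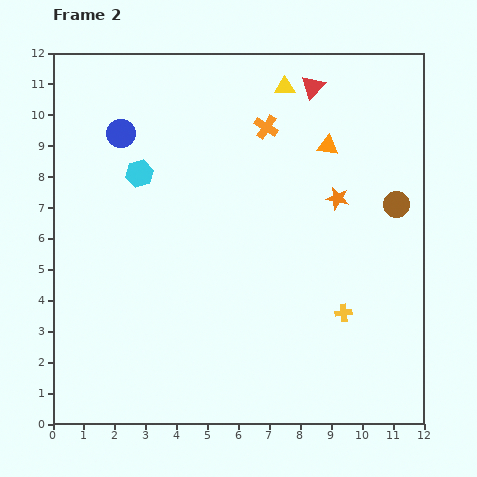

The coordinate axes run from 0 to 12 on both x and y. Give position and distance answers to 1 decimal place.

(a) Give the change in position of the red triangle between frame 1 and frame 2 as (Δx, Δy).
(1.6, -0.2)

The red triangle was at (6.8, 11.1) in frame 1 and (8.4, 10.9) in frame 2.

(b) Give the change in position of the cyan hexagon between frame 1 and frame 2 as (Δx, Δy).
(1.8, -0.9)

The cyan hexagon was at (1.0, 9.0) in frame 1 and (2.8, 8.1) in frame 2.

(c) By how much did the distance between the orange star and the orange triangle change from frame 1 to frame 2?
-1.8

Distance in frame 1: 3.5. Distance in frame 2: 1.7.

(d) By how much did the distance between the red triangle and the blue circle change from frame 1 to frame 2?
-0.9

Distance in frame 1: 7.3. Distance in frame 2: 6.4.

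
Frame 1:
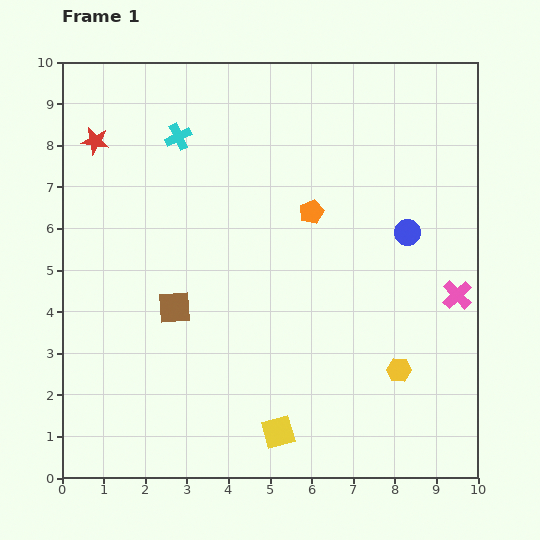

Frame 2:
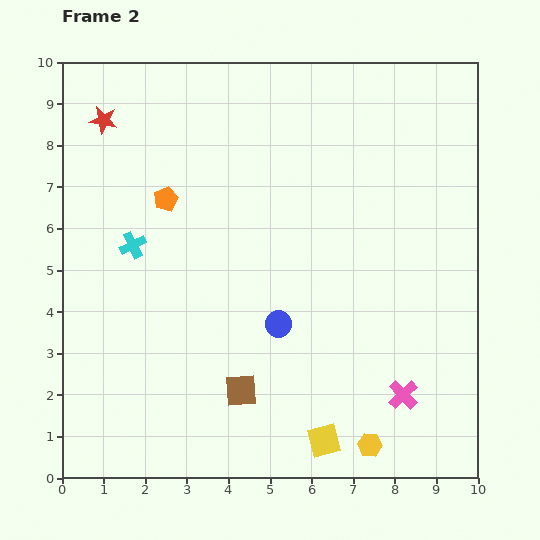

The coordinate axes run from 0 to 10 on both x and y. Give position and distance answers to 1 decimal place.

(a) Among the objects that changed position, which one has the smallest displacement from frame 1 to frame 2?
the red star

(moved 0.5)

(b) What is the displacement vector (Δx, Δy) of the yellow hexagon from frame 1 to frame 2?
(-0.7, -1.8)

The yellow hexagon was at (8.1, 2.6) in frame 1 and (7.4, 0.8) in frame 2.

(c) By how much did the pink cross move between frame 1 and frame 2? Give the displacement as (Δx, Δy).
(-1.3, -2.4)

The pink cross was at (9.5, 4.4) in frame 1 and (8.2, 2.0) in frame 2.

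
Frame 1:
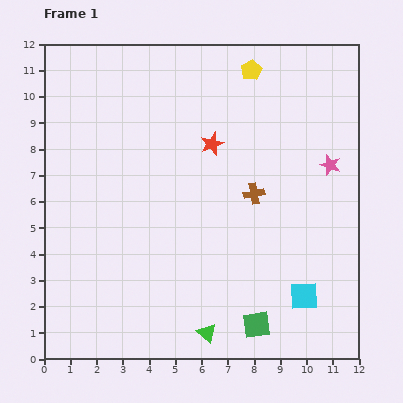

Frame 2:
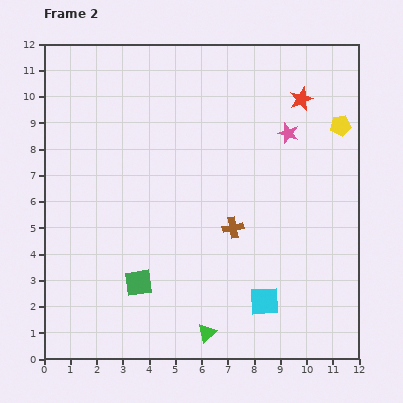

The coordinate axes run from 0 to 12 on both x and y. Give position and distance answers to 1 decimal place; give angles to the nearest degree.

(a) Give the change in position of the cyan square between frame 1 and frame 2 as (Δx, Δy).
(-1.5, -0.2)

The cyan square was at (9.9, 2.4) in frame 1 and (8.4, 2.2) in frame 2.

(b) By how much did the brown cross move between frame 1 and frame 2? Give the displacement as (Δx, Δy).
(-0.8, -1.3)

The brown cross was at (8.0, 6.3) in frame 1 and (7.2, 5.0) in frame 2.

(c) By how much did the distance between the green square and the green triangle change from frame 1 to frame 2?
+1.3

Distance in frame 1: 1.9. Distance in frame 2: 3.2.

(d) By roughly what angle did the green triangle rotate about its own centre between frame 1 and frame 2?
36° clockwise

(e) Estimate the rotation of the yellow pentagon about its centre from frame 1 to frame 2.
21° clockwise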